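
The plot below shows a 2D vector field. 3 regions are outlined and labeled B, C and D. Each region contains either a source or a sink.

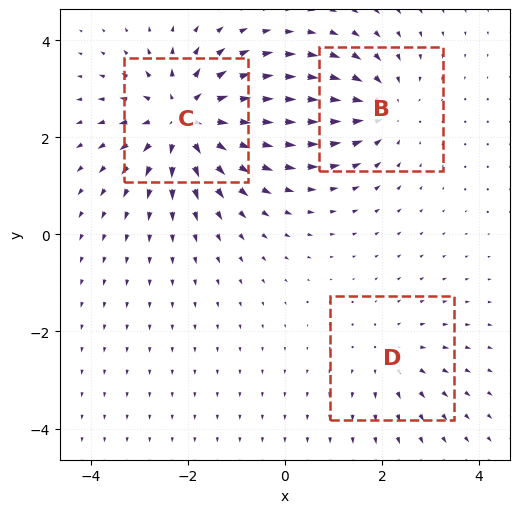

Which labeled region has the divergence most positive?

Divergence at each region's feature centre — B: about -3, C: about +5, D: about +2. Region C is most positive.

C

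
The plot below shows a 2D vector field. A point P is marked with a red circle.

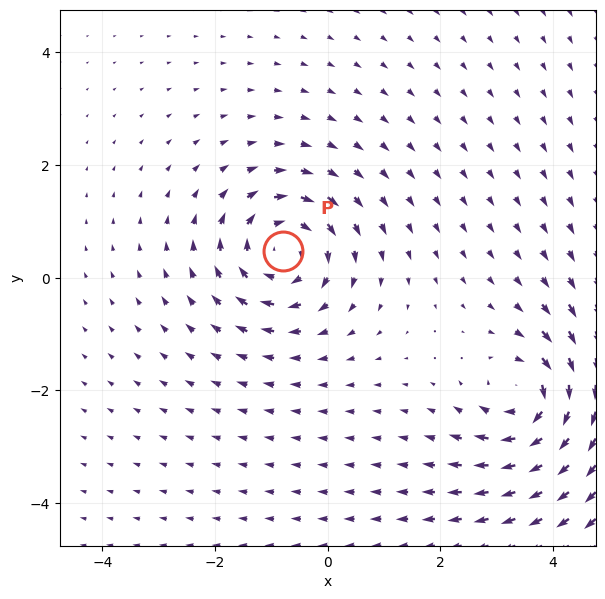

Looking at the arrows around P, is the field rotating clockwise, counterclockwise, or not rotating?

Near P at (-0.8, 0.5) the arrows circulate clockwise. The curl (z-component) there is about -3; negative curl means clockwise rotation.

clockwise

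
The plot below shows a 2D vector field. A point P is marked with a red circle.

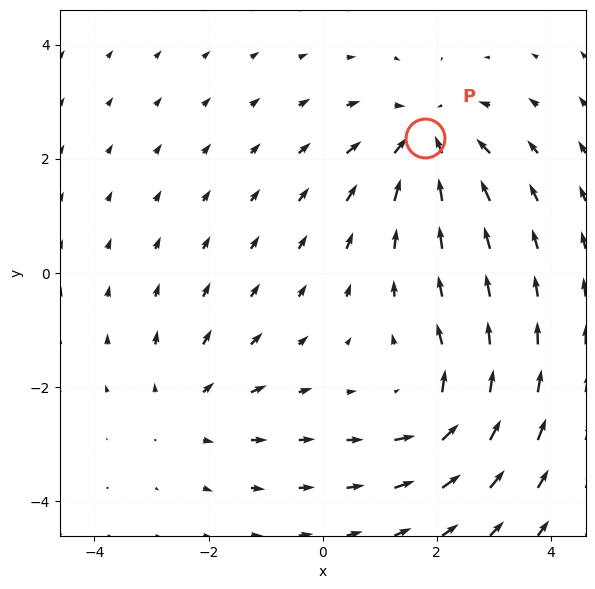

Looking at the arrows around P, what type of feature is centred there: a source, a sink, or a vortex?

At P (1.8, 2.4) the arrows converge inward. Divergence about -4, curl ≈0 — negative divergence with near-zero curl is a sink.

sink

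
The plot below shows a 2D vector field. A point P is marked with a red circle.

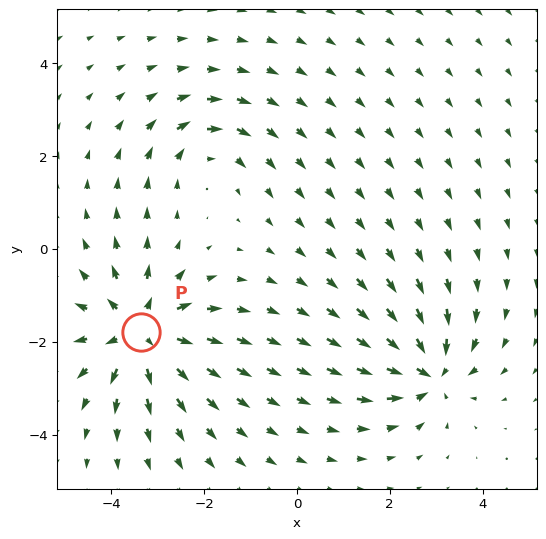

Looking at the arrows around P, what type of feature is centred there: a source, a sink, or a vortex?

At P (-3.4, -1.8) the arrows spread outward. Divergence about +5, curl ≈0 — positive divergence with near-zero curl is a source.

source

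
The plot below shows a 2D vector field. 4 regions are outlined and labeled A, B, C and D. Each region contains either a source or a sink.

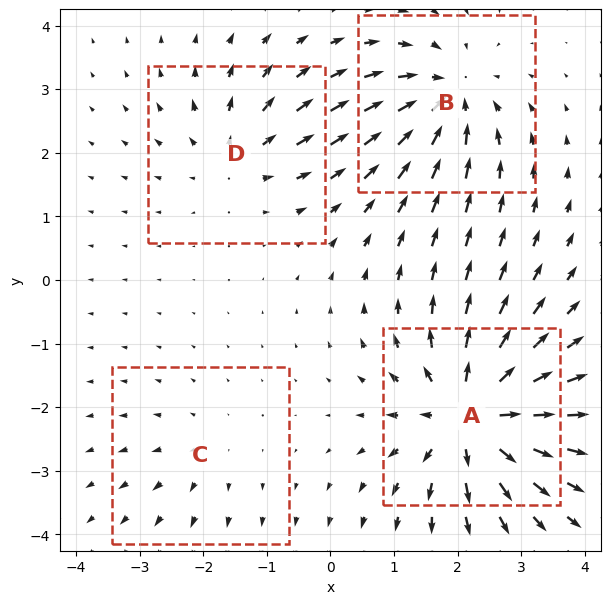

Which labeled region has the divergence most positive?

Divergence at each region's feature centre — A: about +8, B: about -5, C: about +2, D: about +4. Region A is most positive.

A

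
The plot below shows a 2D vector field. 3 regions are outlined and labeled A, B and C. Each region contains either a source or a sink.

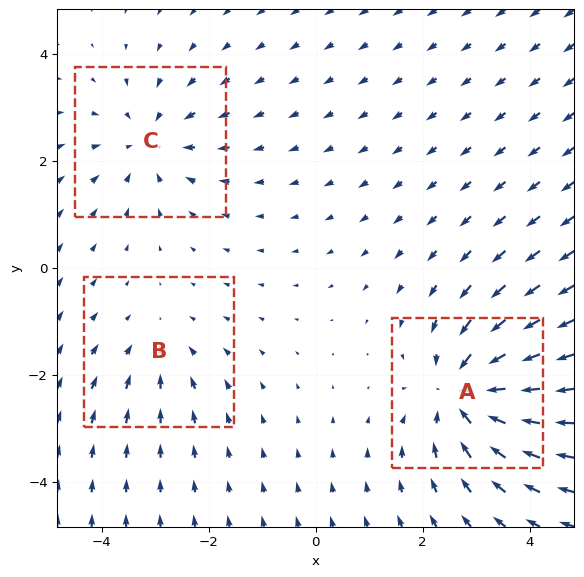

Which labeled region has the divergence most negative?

A

Divergence at each region's feature centre — A: about -5, B: about -2, C: about -3. Region A is most negative.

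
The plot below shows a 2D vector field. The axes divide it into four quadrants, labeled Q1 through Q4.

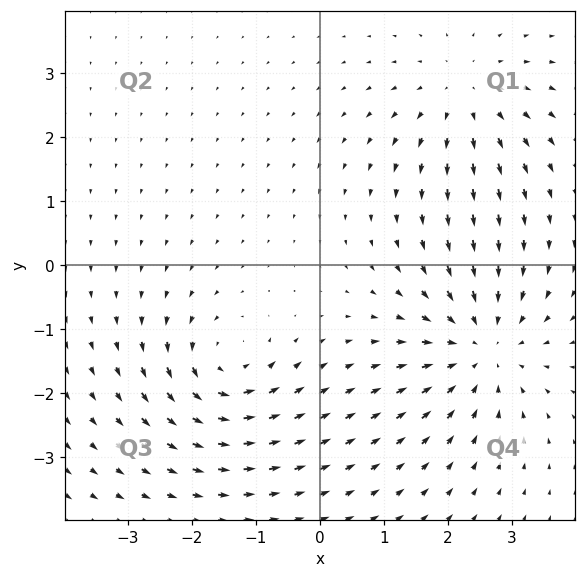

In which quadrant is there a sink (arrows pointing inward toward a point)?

Q4

The sink sits at approximately (2.5, -1.3), which lies in quadrant Q4. The divergence there is about -4, negative as expected for a sink.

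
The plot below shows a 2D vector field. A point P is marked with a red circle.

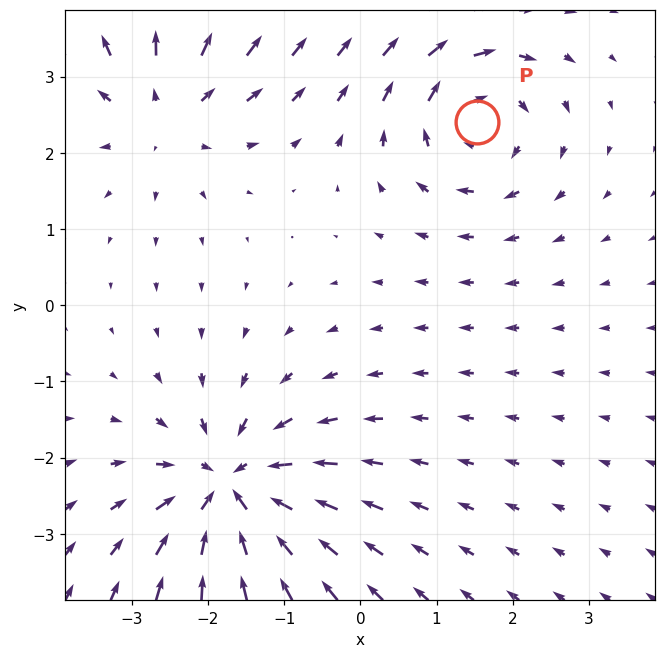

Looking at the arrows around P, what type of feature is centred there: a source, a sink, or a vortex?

At P (1.5, 2.4) the arrows circulate clockwise. Divergence ≈0, curl about -5 — near-zero divergence with nonzero curl is a vortex.

vortex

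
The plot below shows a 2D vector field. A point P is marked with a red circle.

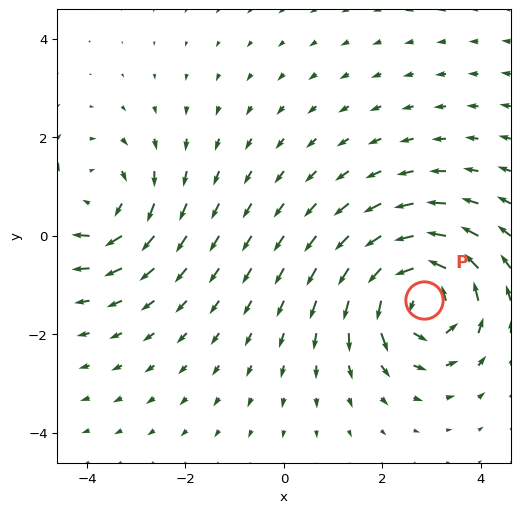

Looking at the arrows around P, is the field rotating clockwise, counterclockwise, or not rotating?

Near P at (2.8, -1.3) the arrows circulate counterclockwise. The curl (z-component) there is about +4; positive curl means counterclockwise rotation.

counterclockwise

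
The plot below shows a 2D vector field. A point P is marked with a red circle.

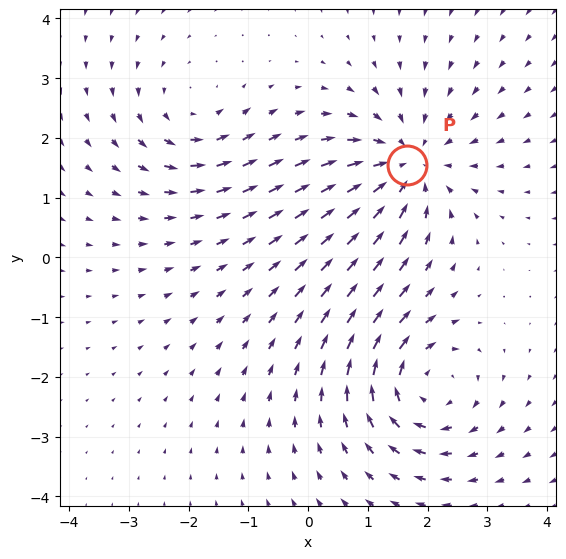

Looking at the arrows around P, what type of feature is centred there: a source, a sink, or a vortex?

At P (1.7, 1.6) the arrows converge inward. Divergence about -4, curl ≈0 — negative divergence with near-zero curl is a sink.

sink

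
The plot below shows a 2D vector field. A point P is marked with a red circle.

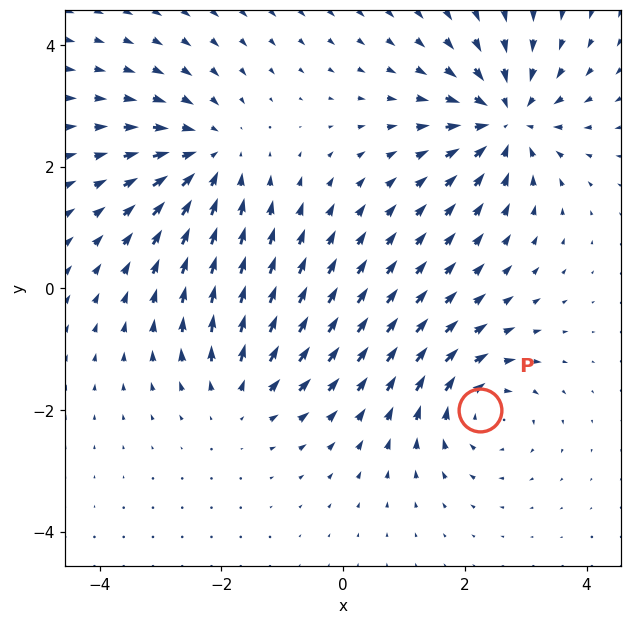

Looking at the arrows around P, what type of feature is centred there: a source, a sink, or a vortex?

vortex

At P (2.3, -2.0) the arrows circulate clockwise. Divergence ≈0, curl about -5 — near-zero divergence with nonzero curl is a vortex.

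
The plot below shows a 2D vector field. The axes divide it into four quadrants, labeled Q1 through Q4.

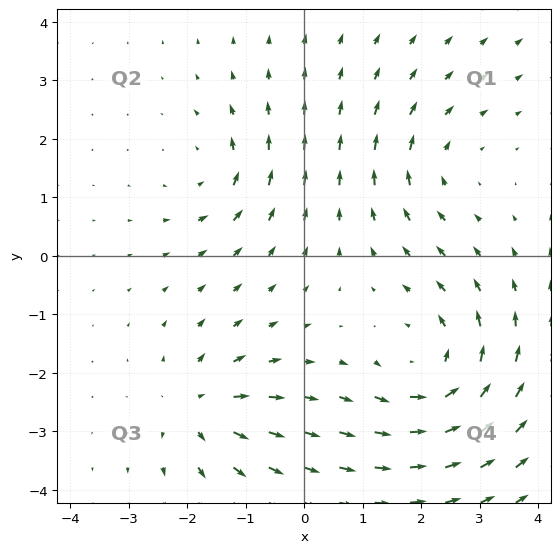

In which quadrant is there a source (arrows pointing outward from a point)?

The source sits at approximately (-1.8, -2.6), which lies in quadrant Q3. The divergence there is about +4, positive as expected for a source.

Q3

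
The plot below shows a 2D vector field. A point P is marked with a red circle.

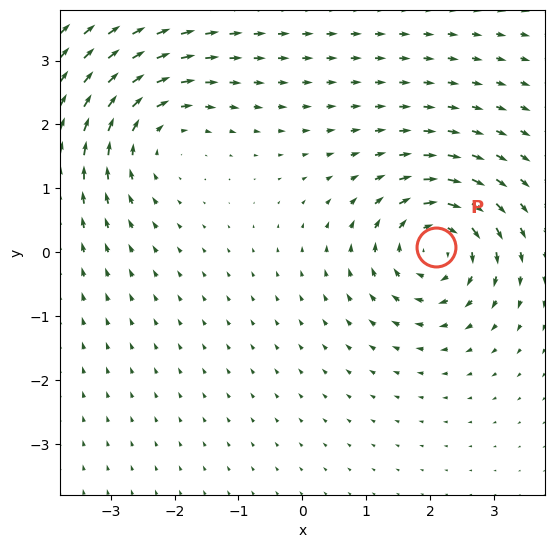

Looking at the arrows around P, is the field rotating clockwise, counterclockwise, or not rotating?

Near P at (2.1, 0.1) the arrows circulate clockwise. The curl (z-component) there is about -6; negative curl means clockwise rotation.

clockwise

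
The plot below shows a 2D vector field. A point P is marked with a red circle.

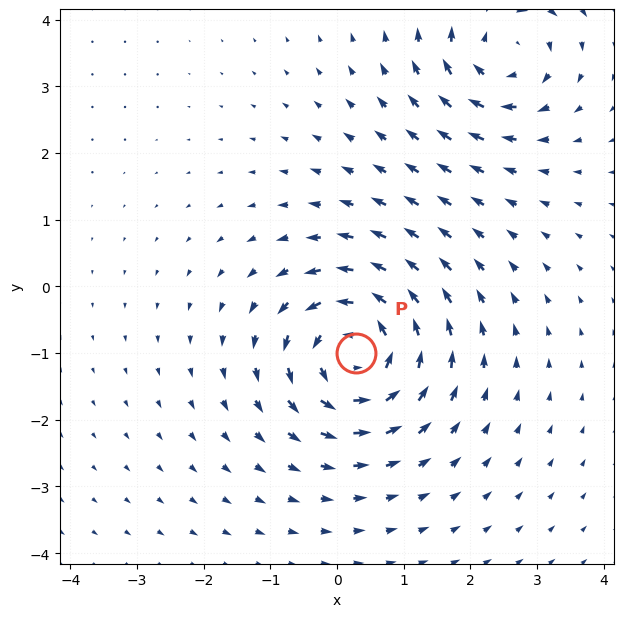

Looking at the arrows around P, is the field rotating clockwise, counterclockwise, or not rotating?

counterclockwise

Near P at (0.3, -1.0) the arrows circulate counterclockwise. The curl (z-component) there is about +6; positive curl means counterclockwise rotation.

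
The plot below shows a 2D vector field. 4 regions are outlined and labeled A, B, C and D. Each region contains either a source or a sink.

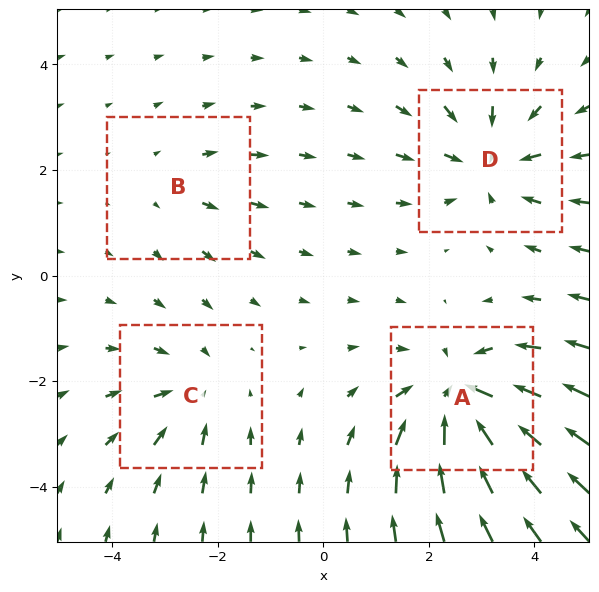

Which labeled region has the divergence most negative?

A

Divergence at each region's feature centre — A: about -6, B: about +2, C: about -3, D: about -4. Region A is most negative.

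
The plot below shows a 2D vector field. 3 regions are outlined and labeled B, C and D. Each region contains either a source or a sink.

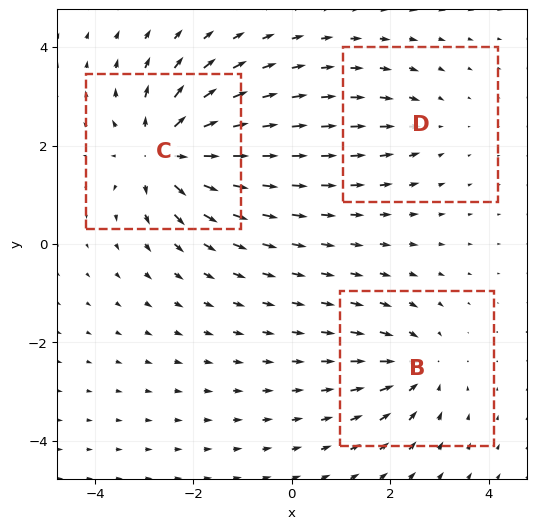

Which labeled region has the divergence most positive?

C

Divergence at each region's feature centre — B: about -4, C: about +6, D: about -2. Region C is most positive.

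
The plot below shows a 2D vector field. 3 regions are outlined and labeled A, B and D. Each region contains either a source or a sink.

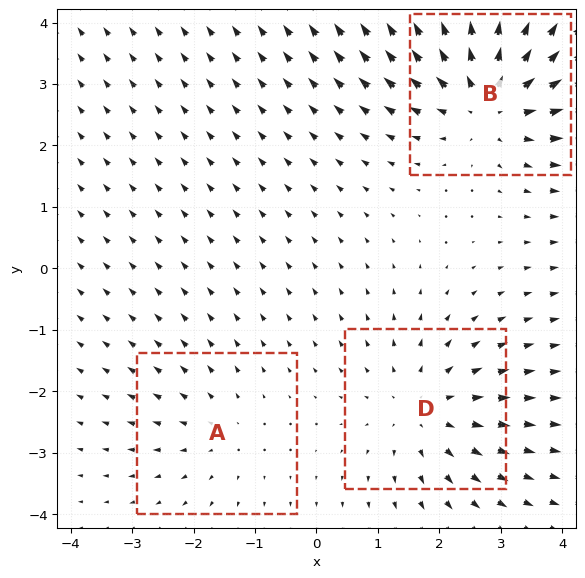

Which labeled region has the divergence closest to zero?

A

Divergence at each region's feature centre — A: about +2, B: about +5, D: about +3. Region A is closest to zero.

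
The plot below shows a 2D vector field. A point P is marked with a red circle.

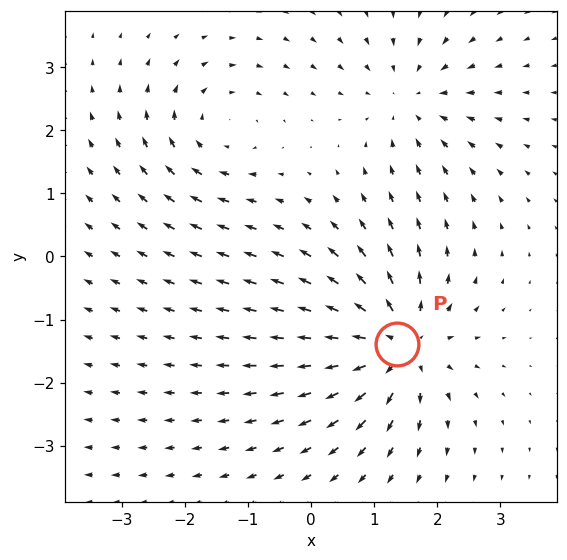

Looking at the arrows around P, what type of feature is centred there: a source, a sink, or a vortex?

At P (1.4, -1.4) the arrows spread outward. Divergence about +5, curl ≈0 — positive divergence with near-zero curl is a source.

source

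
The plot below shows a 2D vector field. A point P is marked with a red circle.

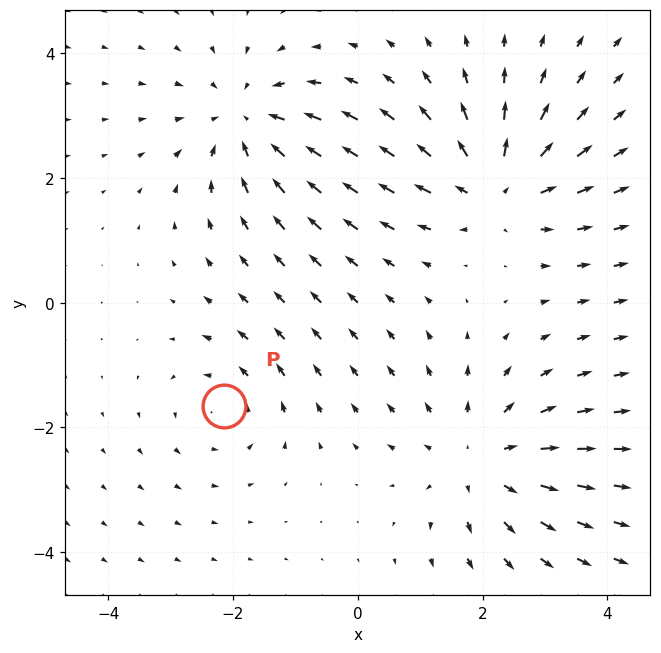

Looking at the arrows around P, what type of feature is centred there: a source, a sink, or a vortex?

At P (-2.1, -1.7) the arrows circulate counterclockwise. Divergence ≈0, curl about +3 — near-zero divergence with nonzero curl is a vortex.

vortex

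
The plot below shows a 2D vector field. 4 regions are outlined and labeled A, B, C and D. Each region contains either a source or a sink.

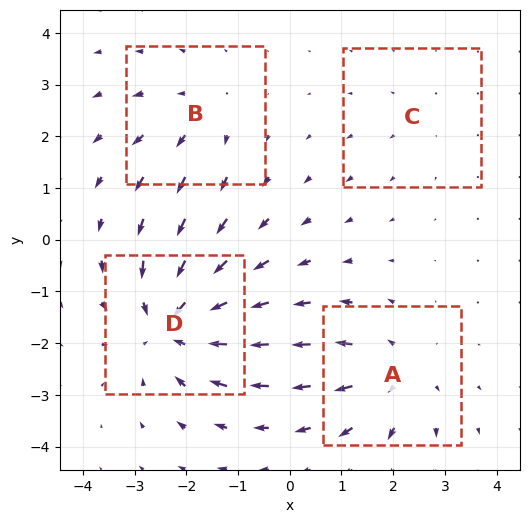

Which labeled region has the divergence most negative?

D

Divergence at each region's feature centre — A: about +4, B: about +3, C: about +2, D: about -6. Region D is most negative.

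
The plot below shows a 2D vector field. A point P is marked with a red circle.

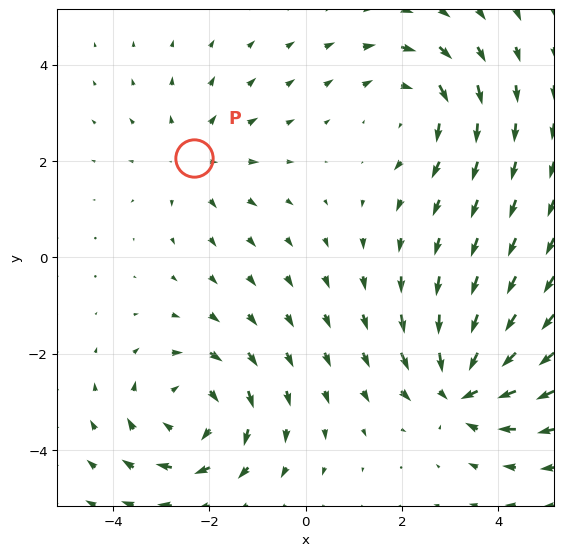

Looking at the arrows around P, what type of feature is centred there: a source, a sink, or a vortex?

At P (-2.3, 2.1) the arrows spread outward. Divergence about +2, curl ≈0 — positive divergence with near-zero curl is a source.

source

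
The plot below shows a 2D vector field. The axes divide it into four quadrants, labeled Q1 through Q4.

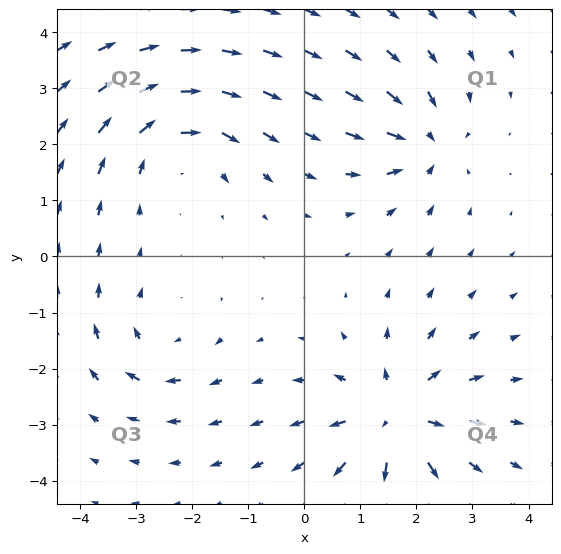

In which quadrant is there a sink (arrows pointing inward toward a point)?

Q1

The sink sits at approximately (2.2, 2.0), which lies in quadrant Q1. The divergence there is about -5, negative as expected for a sink.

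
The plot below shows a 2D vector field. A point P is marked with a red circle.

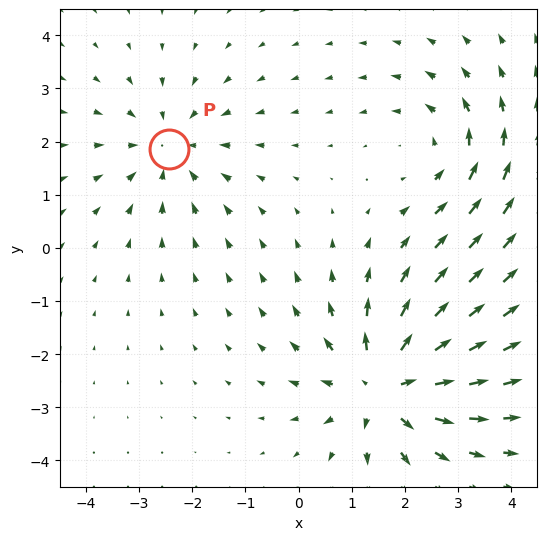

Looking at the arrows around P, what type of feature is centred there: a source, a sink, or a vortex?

At P (-2.4, 1.9) the arrows converge inward. Divergence about -2, curl ≈0 — negative divergence with near-zero curl is a sink.

sink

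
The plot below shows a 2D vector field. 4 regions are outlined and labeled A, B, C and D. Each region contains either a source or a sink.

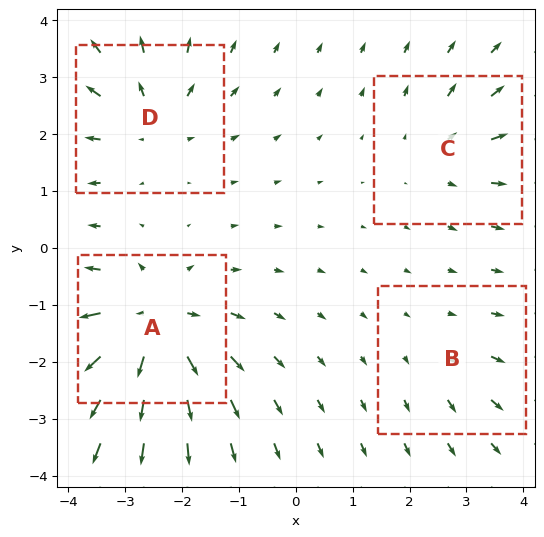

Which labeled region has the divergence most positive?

Divergence at each region's feature centre — A: about +7, B: about +2, C: about +3, D: about +5. Region A is most positive.

A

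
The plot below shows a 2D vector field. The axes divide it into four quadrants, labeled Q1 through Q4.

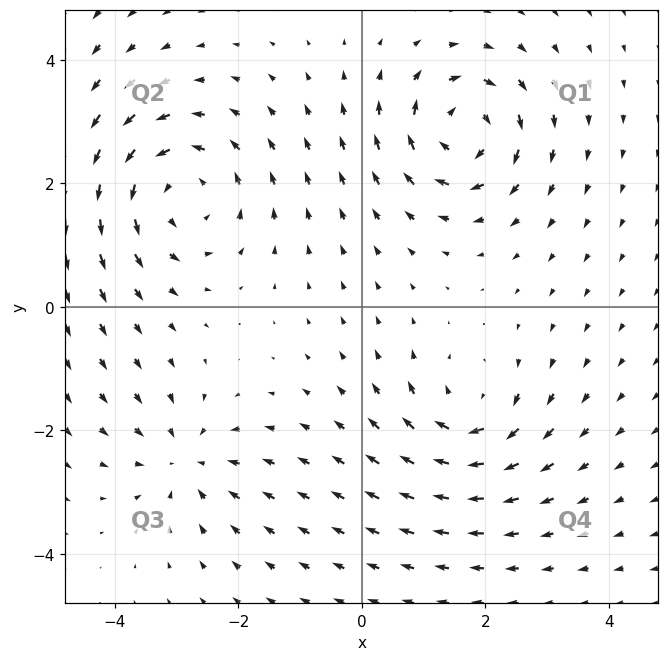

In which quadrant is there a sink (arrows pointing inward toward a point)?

The sink sits at approximately (-2.9, -2.5), which lies in quadrant Q3. The divergence there is about -3, negative as expected for a sink.

Q3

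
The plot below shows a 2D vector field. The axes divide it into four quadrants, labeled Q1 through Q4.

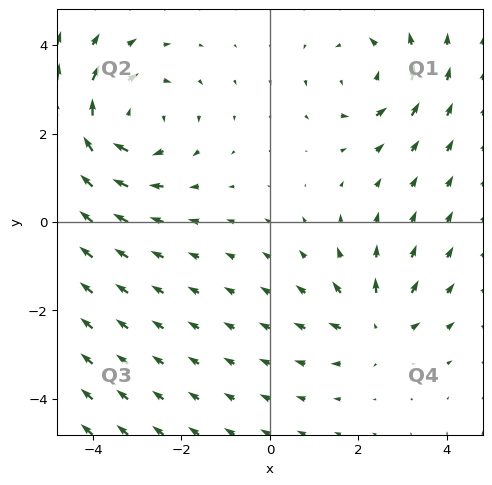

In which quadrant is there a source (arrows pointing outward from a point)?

Q4

The source sits at approximately (2.4, -2.4), which lies in quadrant Q4. The divergence there is about +3, positive as expected for a source.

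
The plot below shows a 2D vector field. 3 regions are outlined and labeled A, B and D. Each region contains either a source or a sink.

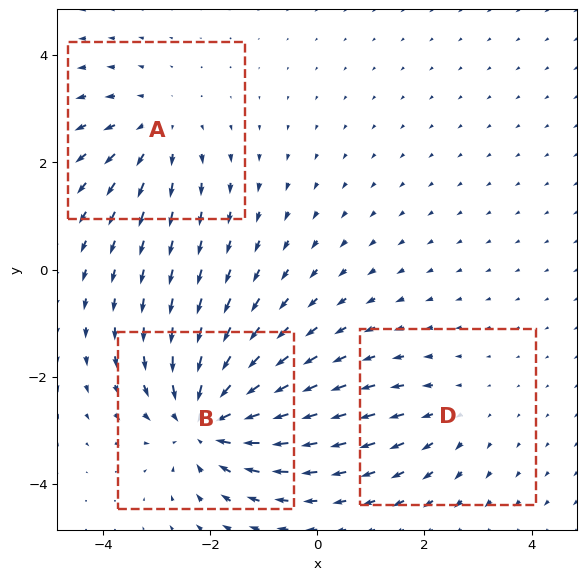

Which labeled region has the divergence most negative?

B

Divergence at each region's feature centre — A: about +3, B: about -5, D: about +2. Region B is most negative.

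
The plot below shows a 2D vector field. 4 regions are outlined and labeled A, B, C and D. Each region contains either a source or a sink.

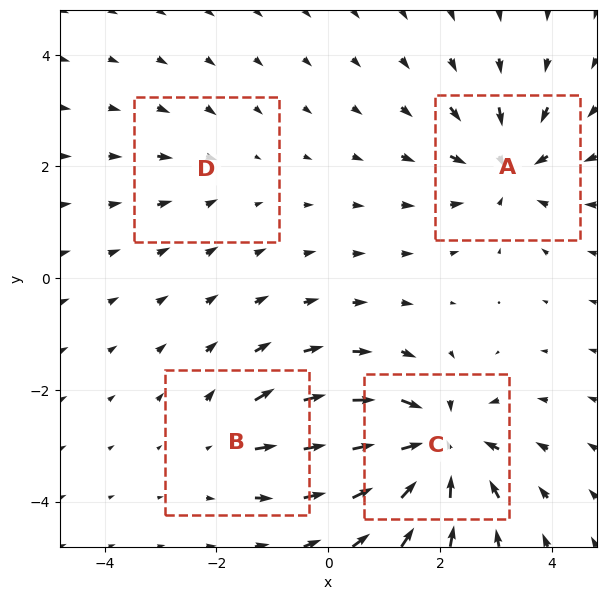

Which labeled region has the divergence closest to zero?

Divergence at each region's feature centre — A: about -6, B: about +3, C: about -8, D: about -2. Region D is closest to zero.

D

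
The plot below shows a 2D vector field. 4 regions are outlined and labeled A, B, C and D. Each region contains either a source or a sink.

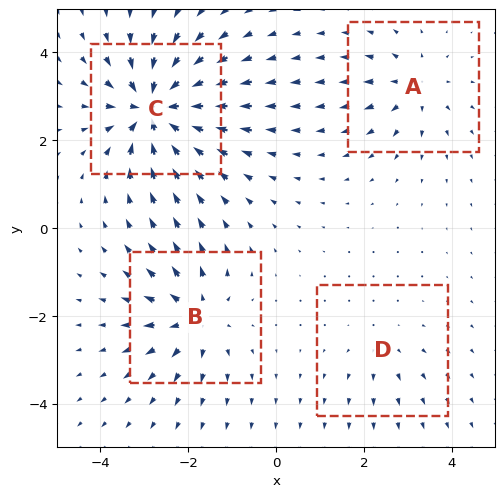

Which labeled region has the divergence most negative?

C

Divergence at each region's feature centre — A: about +4, B: about +5, C: about -9, D: about +2. Region C is most negative.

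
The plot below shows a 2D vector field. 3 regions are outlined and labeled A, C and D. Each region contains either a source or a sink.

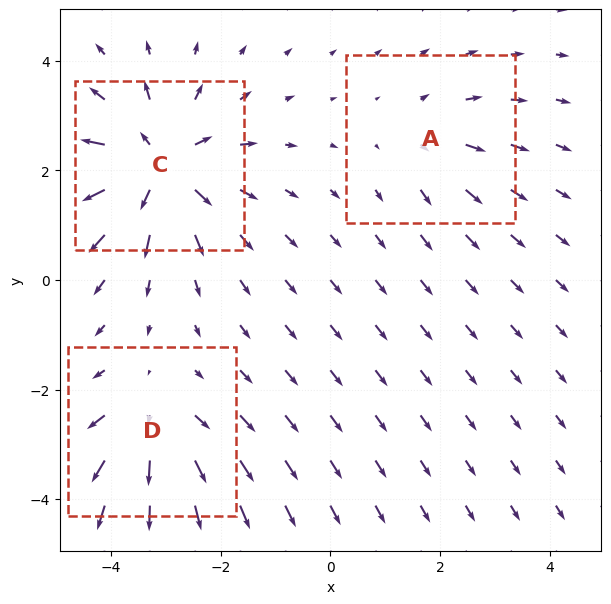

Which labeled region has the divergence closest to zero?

A

Divergence at each region's feature centre — A: about +2, C: about +5, D: about +3. Region A is closest to zero.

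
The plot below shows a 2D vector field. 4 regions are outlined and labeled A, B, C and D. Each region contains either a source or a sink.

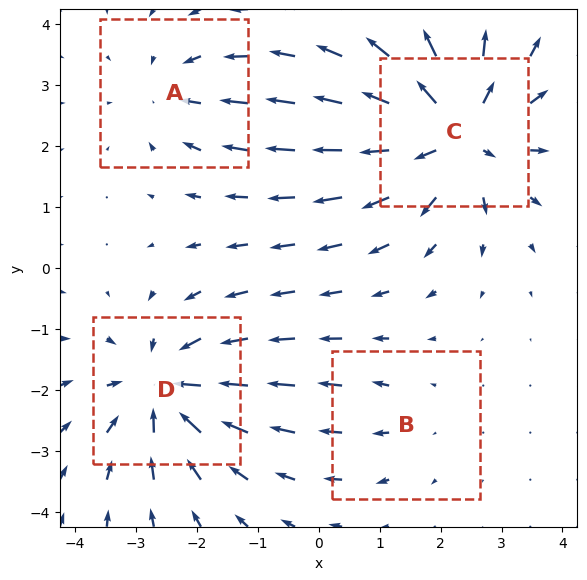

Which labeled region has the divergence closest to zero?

Divergence at each region's feature centre — A: about -3, B: about +2, C: about +6, D: about -5. Region B is closest to zero.

B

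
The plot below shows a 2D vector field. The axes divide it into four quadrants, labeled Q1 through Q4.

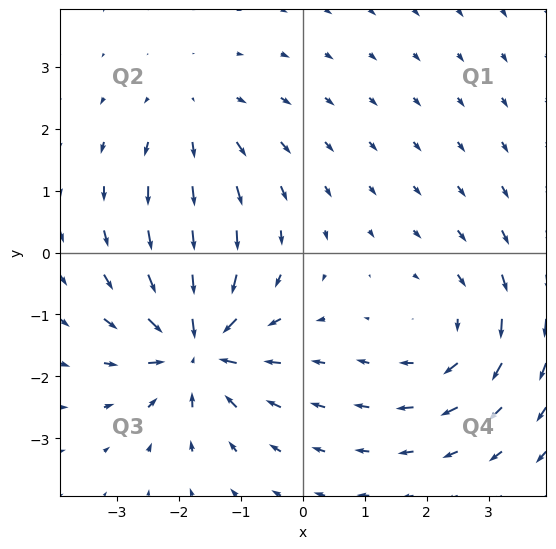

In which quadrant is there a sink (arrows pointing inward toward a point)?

Q3

The sink sits at approximately (-1.7, -1.5), which lies in quadrant Q3. The divergence there is about -7, negative as expected for a sink.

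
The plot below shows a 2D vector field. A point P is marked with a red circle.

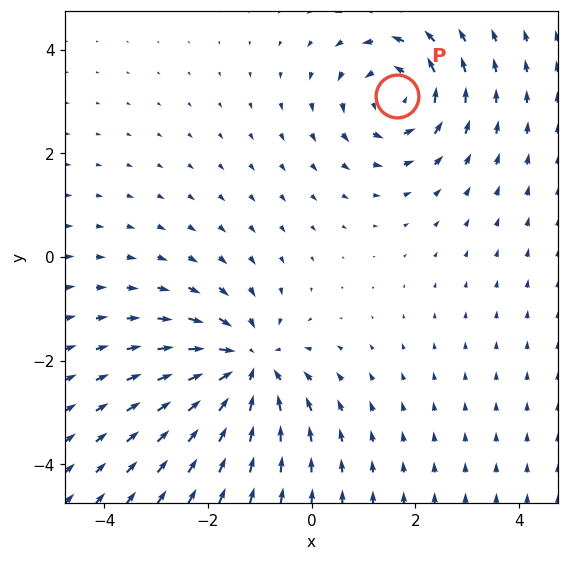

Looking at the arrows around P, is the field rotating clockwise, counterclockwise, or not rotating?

Near P at (1.6, 3.1) the arrows circulate counterclockwise. The curl (z-component) there is about +5; positive curl means counterclockwise rotation.

counterclockwise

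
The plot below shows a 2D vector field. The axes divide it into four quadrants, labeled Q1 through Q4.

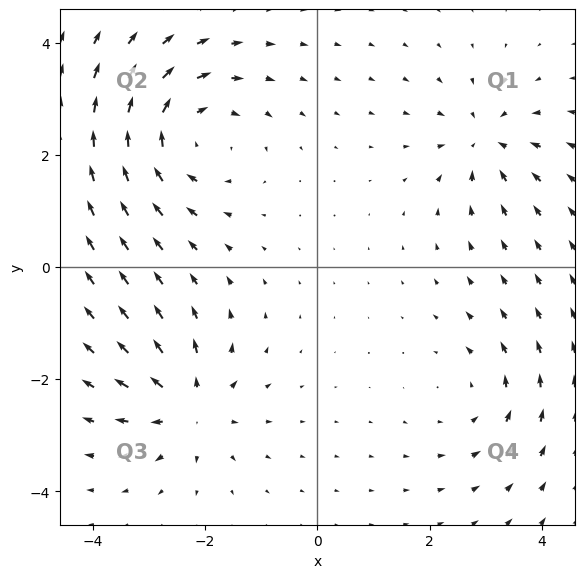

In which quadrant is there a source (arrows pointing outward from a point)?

The source sits at approximately (-2.3, -2.5), which lies in quadrant Q3. The divergence there is about +4, positive as expected for a source.

Q3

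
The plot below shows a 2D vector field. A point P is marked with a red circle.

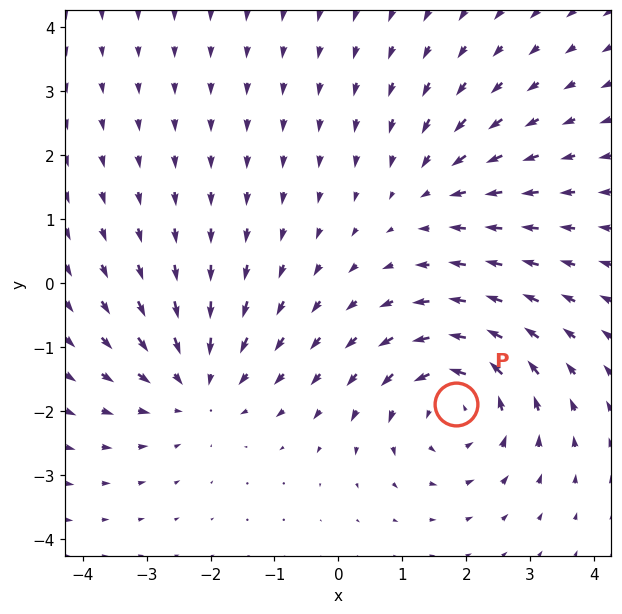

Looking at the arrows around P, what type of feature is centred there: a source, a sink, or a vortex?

At P (1.8, -1.9) the arrows circulate counterclockwise. Divergence ≈0, curl about +5 — near-zero divergence with nonzero curl is a vortex.

vortex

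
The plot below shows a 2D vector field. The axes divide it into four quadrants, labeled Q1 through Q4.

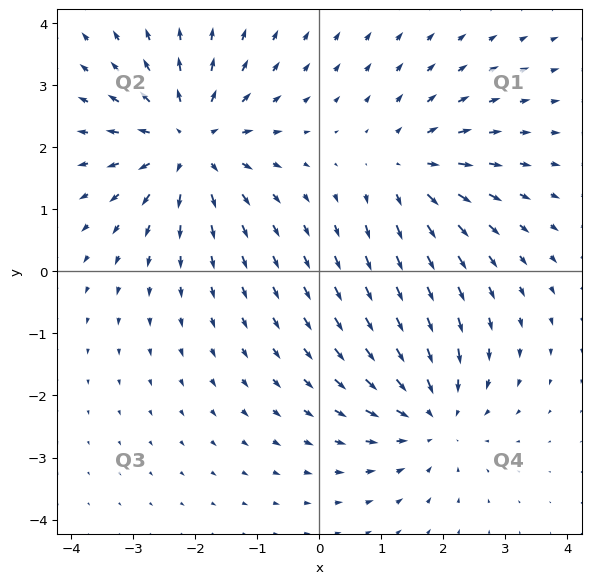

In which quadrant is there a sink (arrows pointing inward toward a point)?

Q4

The sink sits at approximately (1.8, -2.3), which lies in quadrant Q4. The divergence there is about -4, negative as expected for a sink.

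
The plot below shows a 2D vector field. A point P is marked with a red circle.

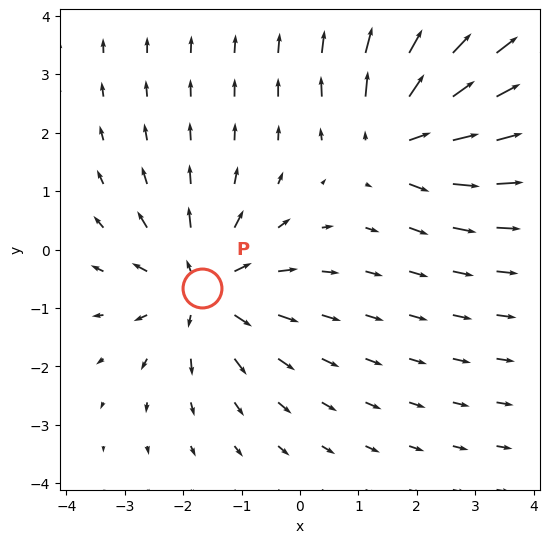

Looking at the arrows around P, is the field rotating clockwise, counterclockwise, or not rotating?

not rotating

Near P at (-1.7, -0.7) the arrows show no circulation. The curl there is ≈0.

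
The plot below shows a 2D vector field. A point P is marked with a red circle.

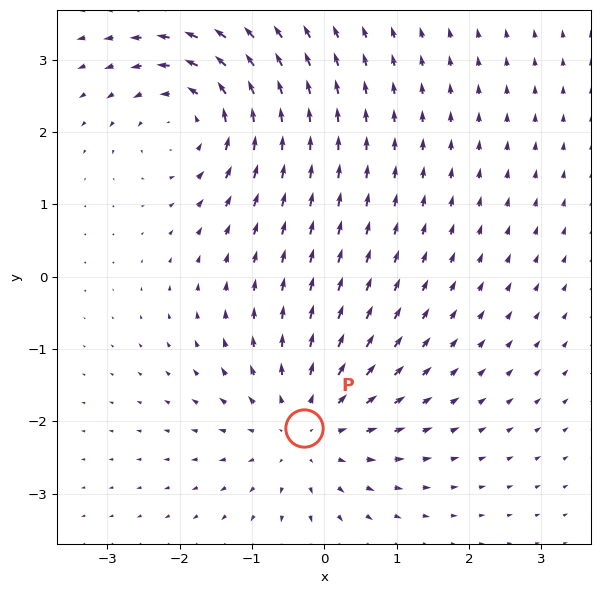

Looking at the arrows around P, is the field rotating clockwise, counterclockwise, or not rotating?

not rotating

Near P at (-0.3, -2.1) the arrows show no circulation. The curl there is ≈0.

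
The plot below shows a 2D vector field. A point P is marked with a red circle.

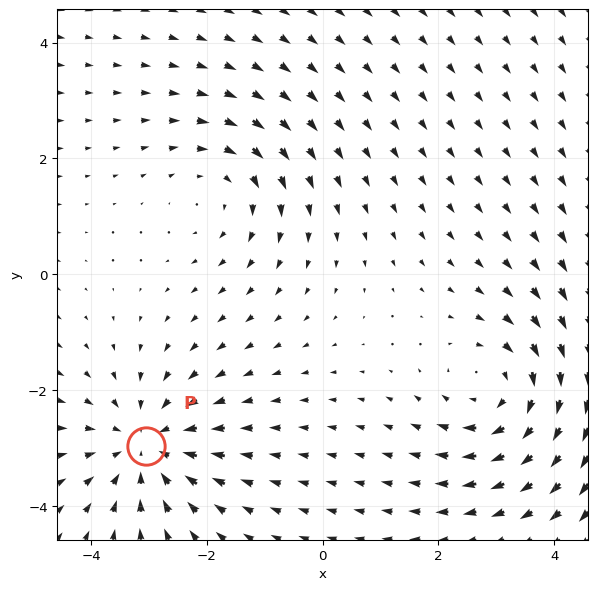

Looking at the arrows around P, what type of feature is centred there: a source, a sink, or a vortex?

sink

At P (-3.0, -3.0) the arrows converge inward. Divergence about -4, curl ≈0 — negative divergence with near-zero curl is a sink.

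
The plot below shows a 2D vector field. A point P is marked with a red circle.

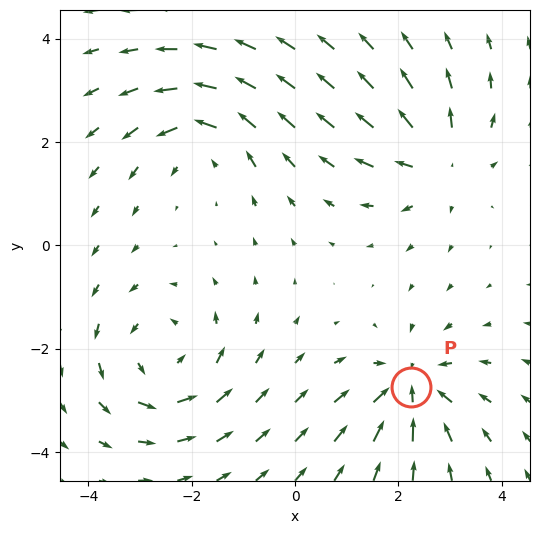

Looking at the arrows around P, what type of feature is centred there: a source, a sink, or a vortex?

sink

At P (2.2, -2.7) the arrows converge inward. Divergence about -5, curl ≈0 — negative divergence with near-zero curl is a sink.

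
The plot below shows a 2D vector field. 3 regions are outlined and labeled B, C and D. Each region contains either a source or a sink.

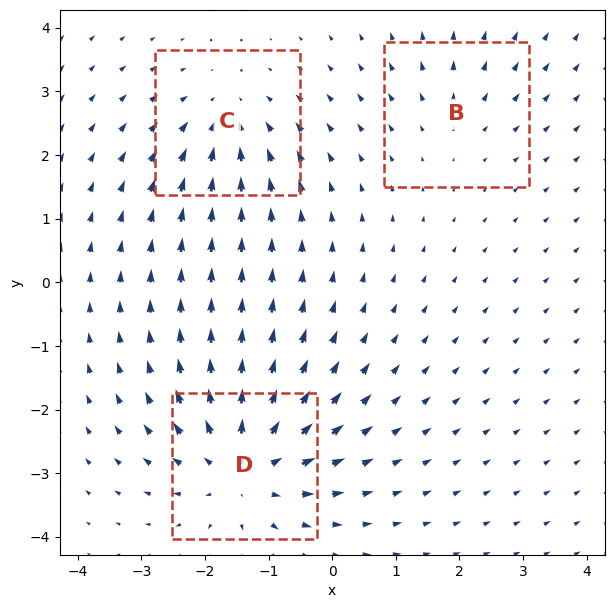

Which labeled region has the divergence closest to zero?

B

Divergence at each region's feature centre — B: about +2, C: about -3, D: about +5. Region B is closest to zero.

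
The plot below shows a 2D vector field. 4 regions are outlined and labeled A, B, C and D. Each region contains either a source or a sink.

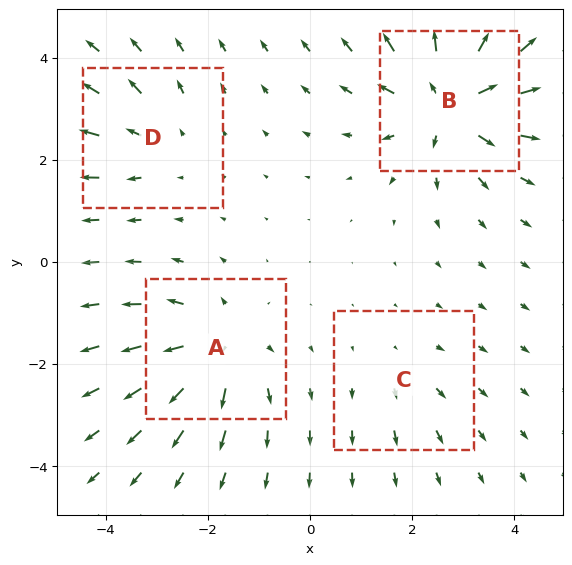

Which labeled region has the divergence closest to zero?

Divergence at each region's feature centre — A: about +5, B: about +8, C: about +2, D: about +3. Region C is closest to zero.

C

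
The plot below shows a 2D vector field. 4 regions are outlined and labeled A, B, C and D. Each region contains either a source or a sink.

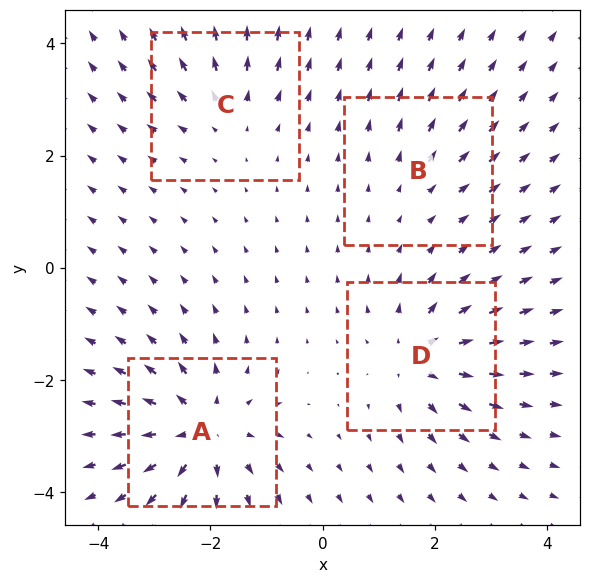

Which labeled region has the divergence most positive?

A

Divergence at each region's feature centre — A: about +7, B: about +2, C: about +4, D: about +6. Region A is most positive.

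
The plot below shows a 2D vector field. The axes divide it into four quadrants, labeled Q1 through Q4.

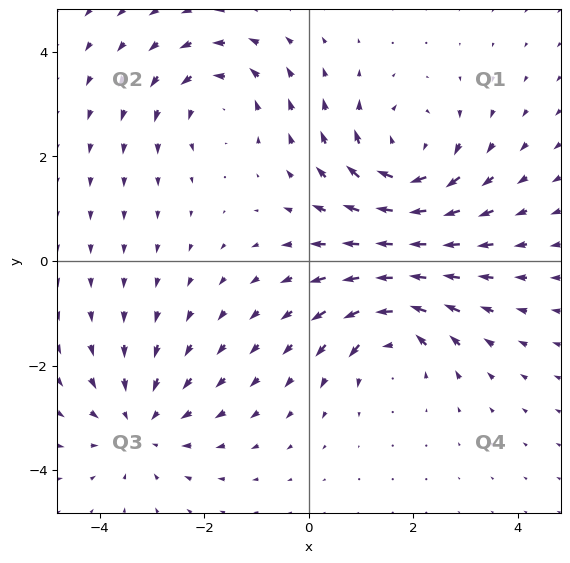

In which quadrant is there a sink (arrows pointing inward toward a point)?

The sink sits at approximately (-3.2, -3.1), which lies in quadrant Q3. The divergence there is about -3, negative as expected for a sink.

Q3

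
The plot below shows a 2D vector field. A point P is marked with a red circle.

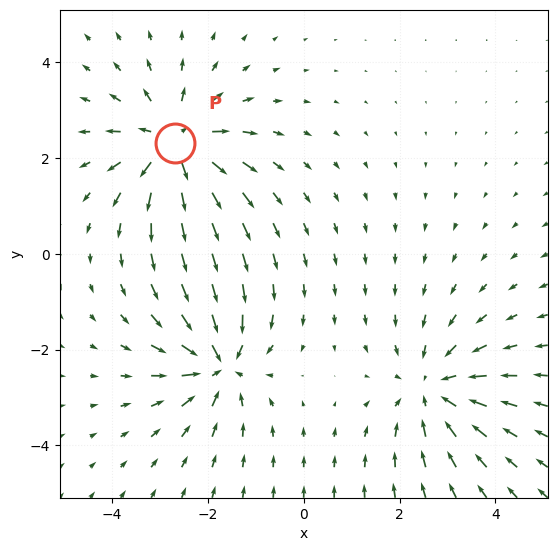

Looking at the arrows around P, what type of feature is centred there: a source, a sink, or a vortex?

source

At P (-2.7, 2.3) the arrows spread outward. Divergence about +5, curl ≈0 — positive divergence with near-zero curl is a source.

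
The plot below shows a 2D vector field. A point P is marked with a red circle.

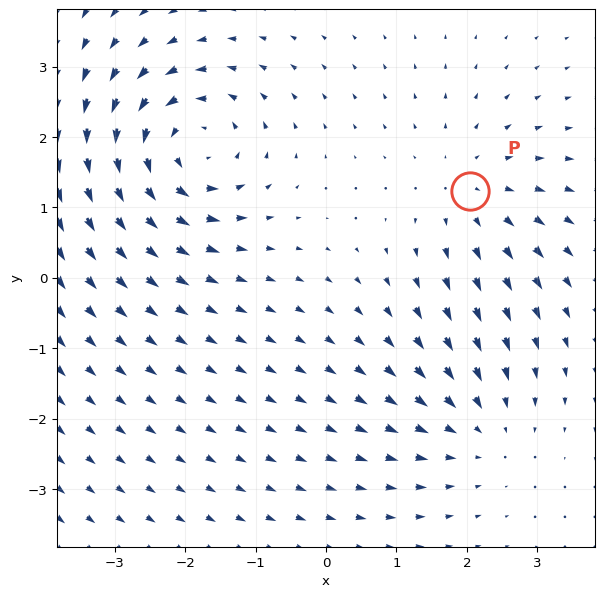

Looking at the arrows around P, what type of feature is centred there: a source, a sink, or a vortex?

At P (2.0, 1.2) the arrows spread outward. Divergence about +2, curl ≈0 — positive divergence with near-zero curl is a source.

source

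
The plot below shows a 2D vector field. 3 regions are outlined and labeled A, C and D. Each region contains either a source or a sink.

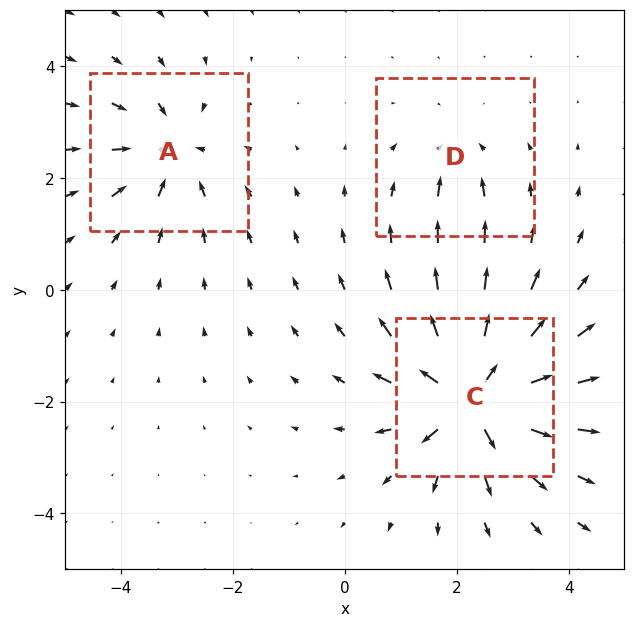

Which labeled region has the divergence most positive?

C

Divergence at each region's feature centre — A: about -4, C: about +7, D: about -2. Region C is most positive.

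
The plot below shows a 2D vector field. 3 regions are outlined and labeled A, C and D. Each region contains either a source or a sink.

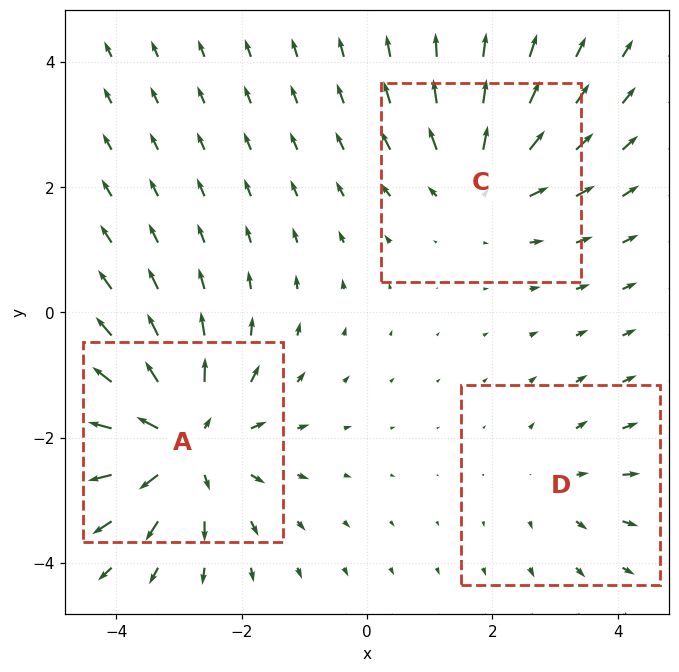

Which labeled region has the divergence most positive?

A

Divergence at each region's feature centre — A: about +5, C: about +3, D: about +2. Region A is most positive.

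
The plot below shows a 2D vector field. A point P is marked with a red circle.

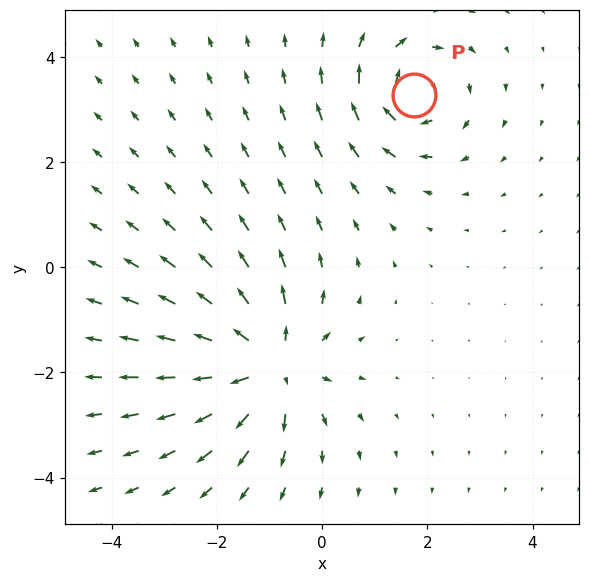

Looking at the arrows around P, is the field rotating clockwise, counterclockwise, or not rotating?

Near P at (1.7, 3.3) the arrows circulate clockwise. The curl (z-component) there is about -4; negative curl means clockwise rotation.

clockwise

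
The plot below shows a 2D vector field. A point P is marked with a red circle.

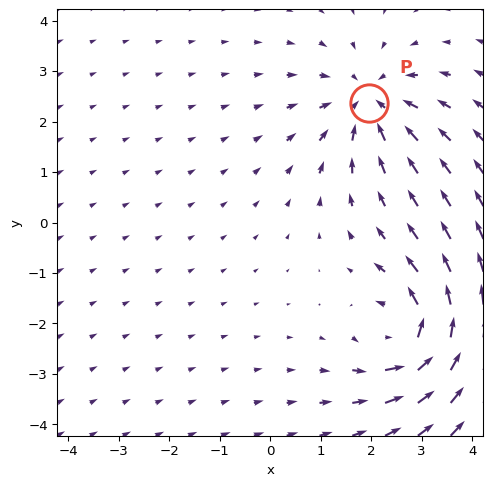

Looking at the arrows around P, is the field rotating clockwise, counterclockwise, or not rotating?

not rotating

Near P at (2.0, 2.4) the arrows show no circulation. The curl there is ≈0.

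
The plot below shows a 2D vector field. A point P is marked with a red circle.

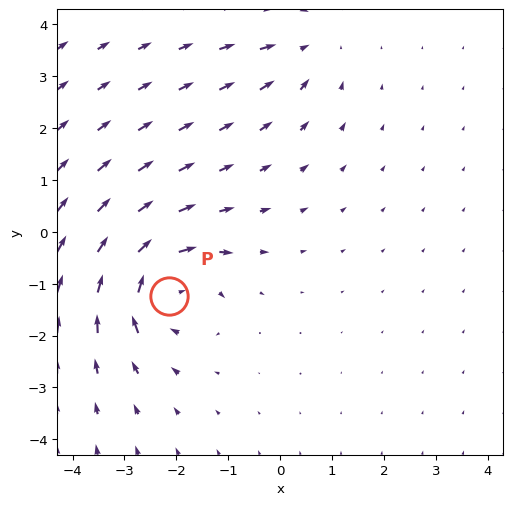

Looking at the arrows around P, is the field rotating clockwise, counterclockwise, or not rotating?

Near P at (-2.1, -1.2) the arrows circulate clockwise. The curl (z-component) there is about -6; negative curl means clockwise rotation.

clockwise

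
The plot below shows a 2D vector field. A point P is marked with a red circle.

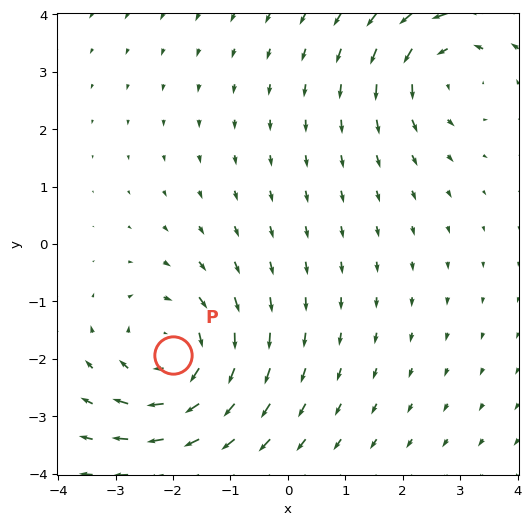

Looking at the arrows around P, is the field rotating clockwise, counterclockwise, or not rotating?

clockwise

Near P at (-2.0, -1.9) the arrows circulate clockwise. The curl (z-component) there is about -3; negative curl means clockwise rotation.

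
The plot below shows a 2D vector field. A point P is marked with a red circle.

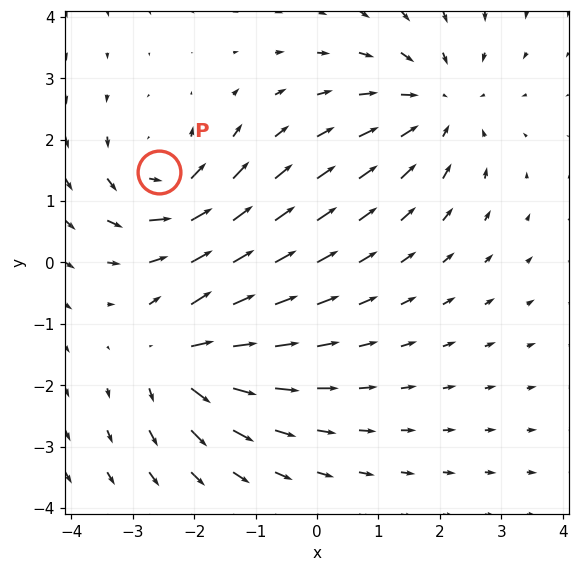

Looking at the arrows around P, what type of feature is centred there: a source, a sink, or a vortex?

vortex

At P (-2.6, 1.5) the arrows circulate counterclockwise. Divergence ≈0, curl about +5 — near-zero divergence with nonzero curl is a vortex.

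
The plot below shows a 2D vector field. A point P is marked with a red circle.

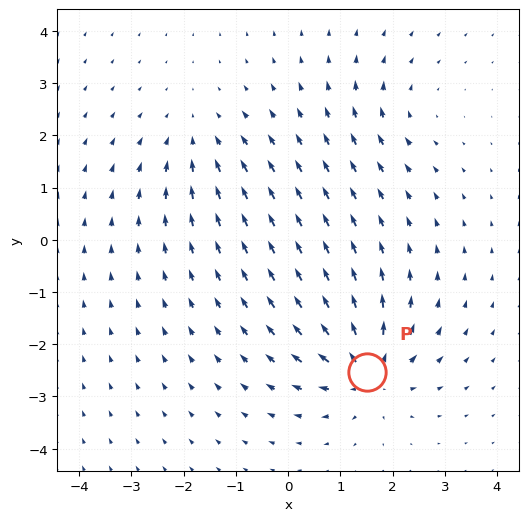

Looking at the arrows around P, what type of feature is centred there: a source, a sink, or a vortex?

At P (1.5, -2.5) the arrows spread outward. Divergence about +6, curl ≈0 — positive divergence with near-zero curl is a source.

source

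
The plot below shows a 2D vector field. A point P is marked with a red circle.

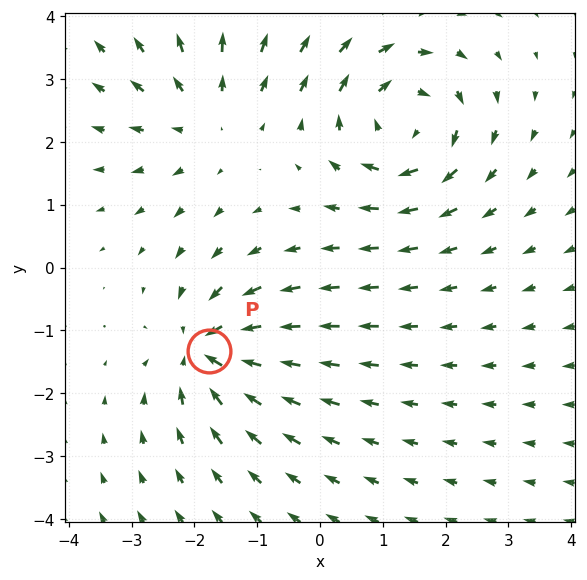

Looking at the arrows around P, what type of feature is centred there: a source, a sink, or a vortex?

At P (-1.8, -1.3) the arrows converge inward. Divergence about -4, curl ≈0 — negative divergence with near-zero curl is a sink.

sink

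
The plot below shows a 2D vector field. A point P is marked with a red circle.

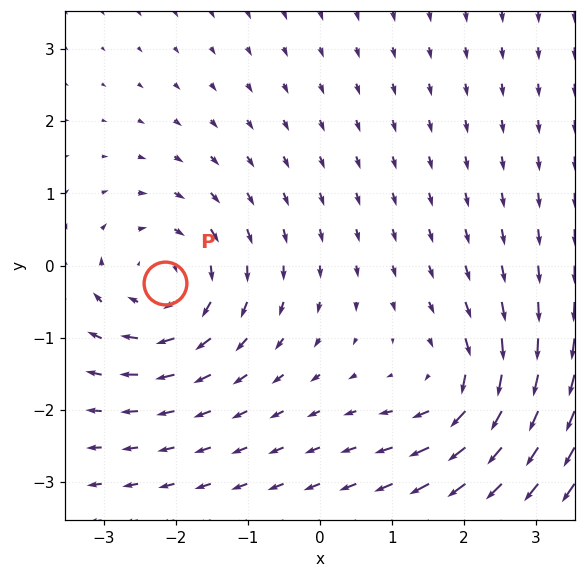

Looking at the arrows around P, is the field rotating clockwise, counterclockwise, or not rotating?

Near P at (-2.2, -0.2) the arrows circulate clockwise. The curl (z-component) there is about -4; negative curl means clockwise rotation.

clockwise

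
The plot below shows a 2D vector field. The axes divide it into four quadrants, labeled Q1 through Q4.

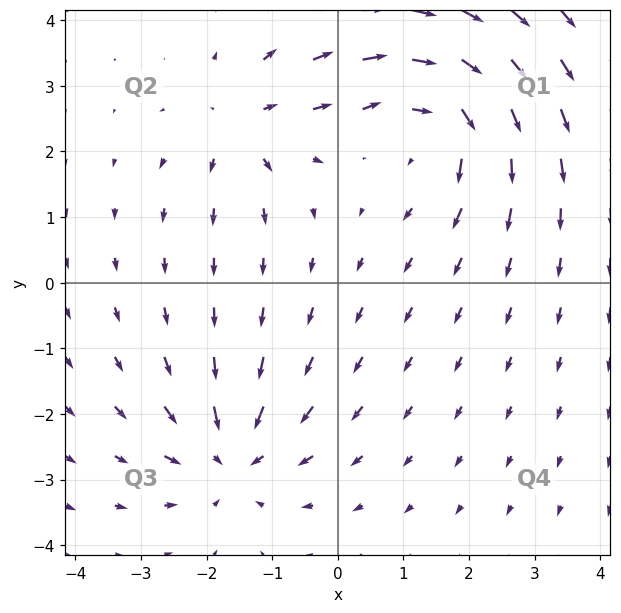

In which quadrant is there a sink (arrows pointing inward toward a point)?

The sink sits at approximately (-1.6, -2.7), which lies in quadrant Q3. The divergence there is about -4, negative as expected for a sink.

Q3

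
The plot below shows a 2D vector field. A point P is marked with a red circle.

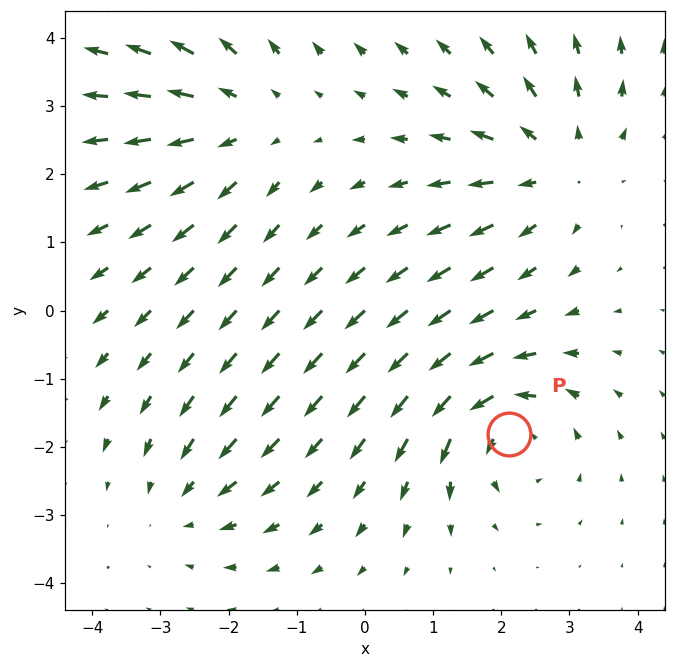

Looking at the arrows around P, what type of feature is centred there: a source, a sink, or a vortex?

At P (2.1, -1.8) the arrows circulate counterclockwise. Divergence ≈0, curl about +5 — near-zero divergence with nonzero curl is a vortex.

vortex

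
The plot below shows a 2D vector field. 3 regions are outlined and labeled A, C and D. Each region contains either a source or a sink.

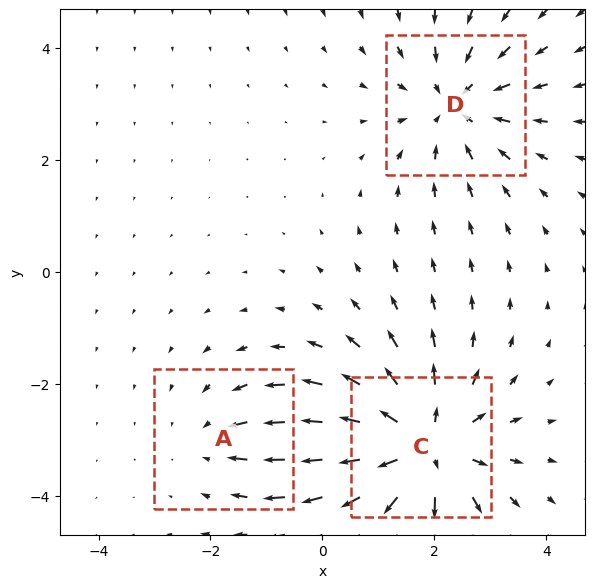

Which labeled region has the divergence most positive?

C

Divergence at each region's feature centre — A: about -2, C: about +4, D: about -3. Region C is most positive.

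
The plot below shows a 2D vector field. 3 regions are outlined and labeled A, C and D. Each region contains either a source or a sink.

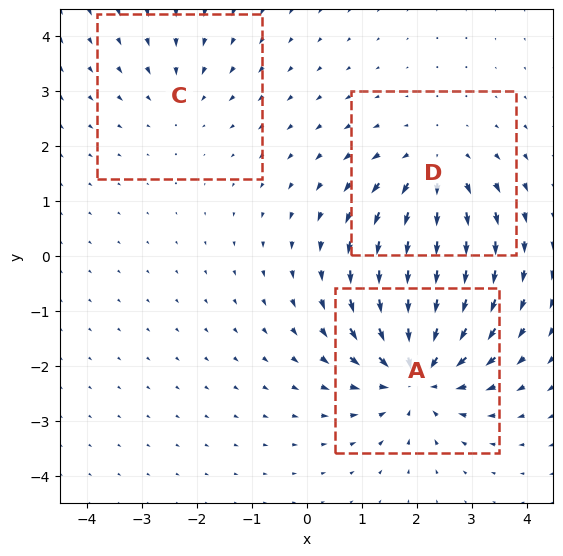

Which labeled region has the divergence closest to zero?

C

Divergence at each region's feature centre — A: about -5, C: about -2, D: about +3. Region C is closest to zero.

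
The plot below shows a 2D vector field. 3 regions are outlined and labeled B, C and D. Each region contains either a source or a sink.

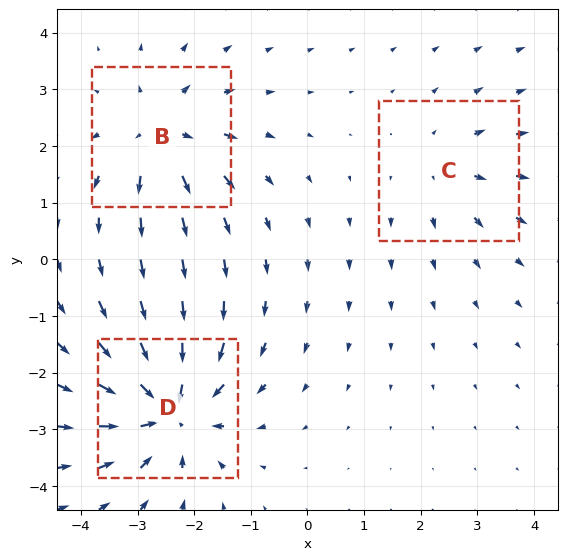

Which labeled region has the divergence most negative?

Divergence at each region's feature centre — B: about +4, C: about +2, D: about -5. Region D is most negative.

D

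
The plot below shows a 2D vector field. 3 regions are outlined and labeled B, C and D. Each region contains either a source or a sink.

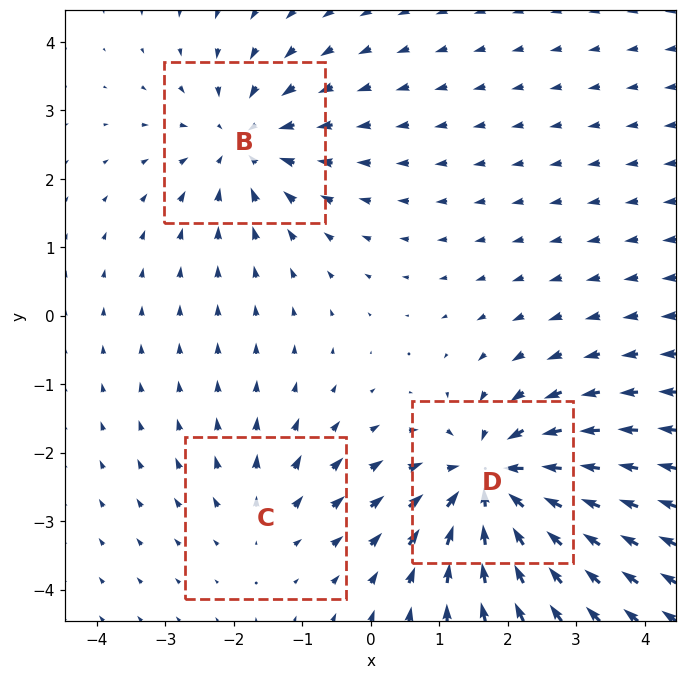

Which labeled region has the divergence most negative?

Divergence at each region's feature centre — B: about -3, C: about +2, D: about -5. Region D is most negative.

D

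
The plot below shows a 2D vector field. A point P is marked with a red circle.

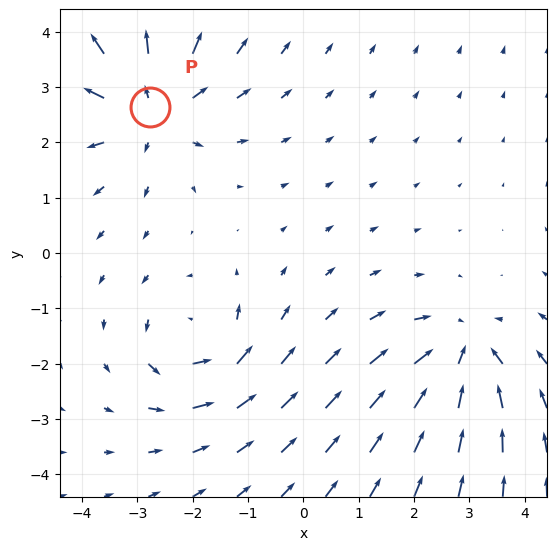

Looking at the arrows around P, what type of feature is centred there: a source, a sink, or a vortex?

source

At P (-2.8, 2.6) the arrows spread outward. Divergence about +4, curl ≈0 — positive divergence with near-zero curl is a source.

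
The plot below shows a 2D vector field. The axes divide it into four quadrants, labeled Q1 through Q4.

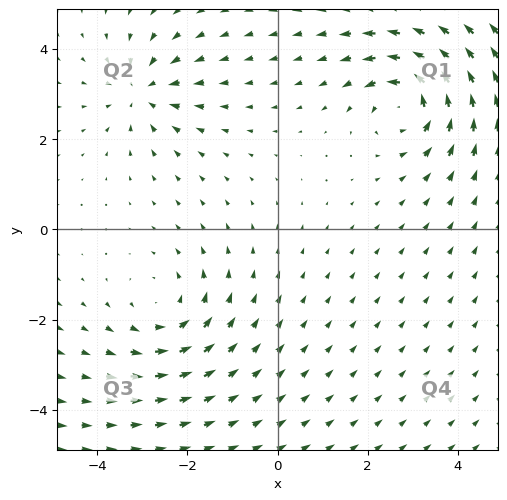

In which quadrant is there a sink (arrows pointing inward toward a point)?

Q2

The sink sits at approximately (-3.0, 3.1), which lies in quadrant Q2. The divergence there is about -3, negative as expected for a sink.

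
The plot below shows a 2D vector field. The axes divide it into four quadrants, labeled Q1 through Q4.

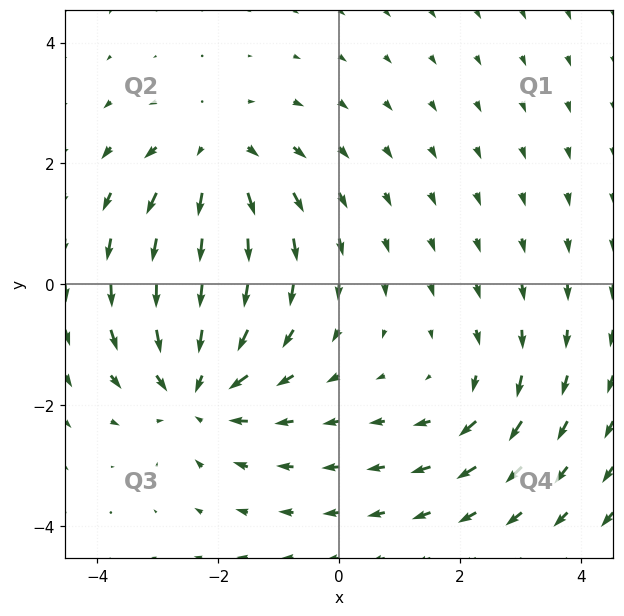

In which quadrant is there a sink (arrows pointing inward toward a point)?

Q3

The sink sits at approximately (-2.4, -1.7), which lies in quadrant Q3. The divergence there is about -4, negative as expected for a sink.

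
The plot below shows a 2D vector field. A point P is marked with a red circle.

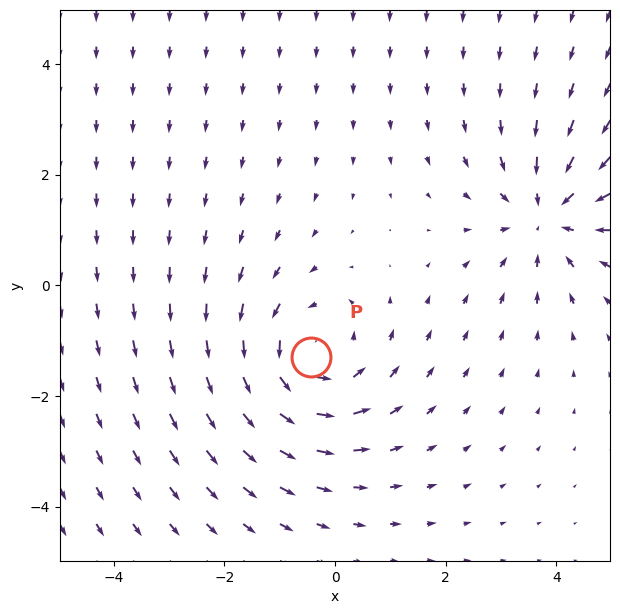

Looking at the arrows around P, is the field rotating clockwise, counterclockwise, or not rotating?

Near P at (-0.4, -1.3) the arrows circulate counterclockwise. The curl (z-component) there is about +3; positive curl means counterclockwise rotation.

counterclockwise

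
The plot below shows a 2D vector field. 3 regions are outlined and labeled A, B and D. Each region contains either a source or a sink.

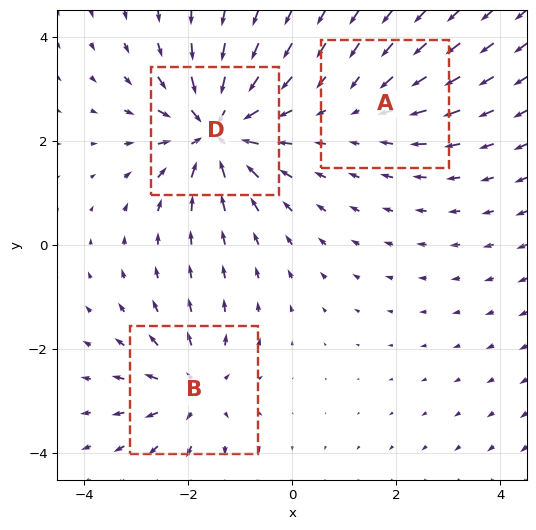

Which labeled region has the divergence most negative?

Divergence at each region's feature centre — A: about -2, B: about +4, D: about -6. Region D is most negative.

D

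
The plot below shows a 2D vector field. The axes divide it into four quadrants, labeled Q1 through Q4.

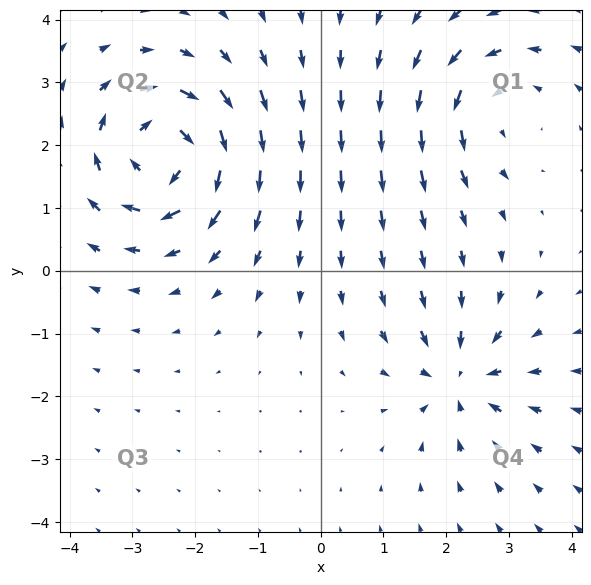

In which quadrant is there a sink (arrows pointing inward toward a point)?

The sink sits at approximately (2.2, -1.7), which lies in quadrant Q4. The divergence there is about -3, negative as expected for a sink.

Q4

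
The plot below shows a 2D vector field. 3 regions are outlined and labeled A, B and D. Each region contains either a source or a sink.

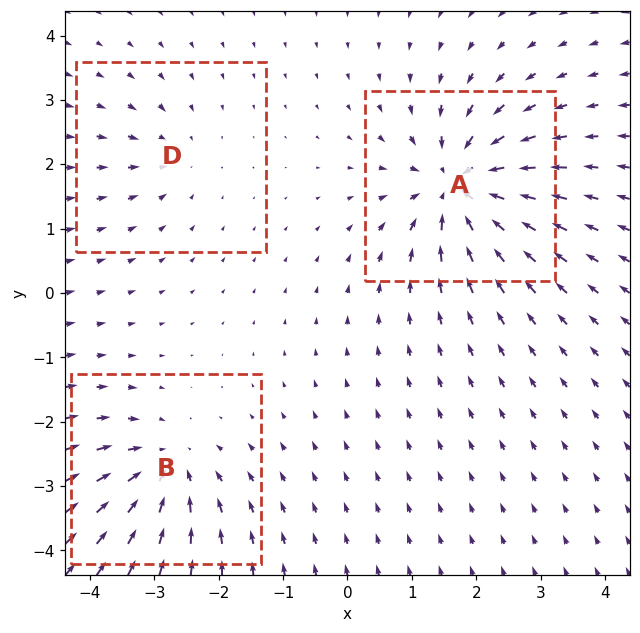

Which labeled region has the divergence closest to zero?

D

Divergence at each region's feature centre — A: about -6, B: about -4, D: about -3. Region D is closest to zero.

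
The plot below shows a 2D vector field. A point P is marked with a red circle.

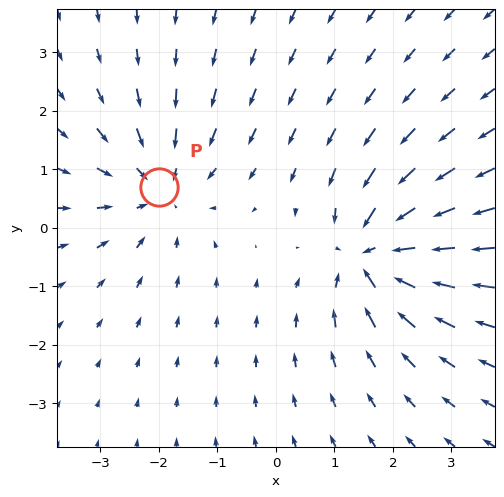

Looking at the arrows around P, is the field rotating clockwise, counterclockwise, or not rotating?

not rotating

Near P at (-2.0, 0.7) the arrows show no circulation. The curl there is ≈0.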